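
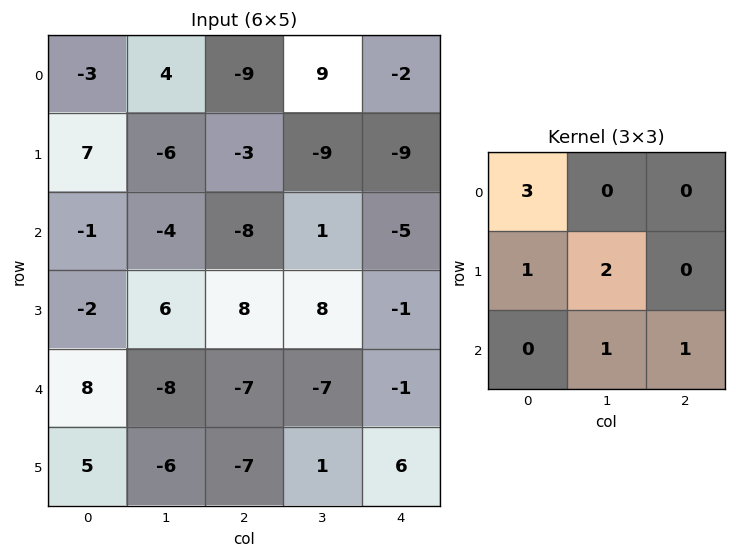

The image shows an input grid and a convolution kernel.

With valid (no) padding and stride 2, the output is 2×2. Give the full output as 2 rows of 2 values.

Output[0,0]: The receptive field on the input at this output position is [-3 4 -9 / 7 -6 -3 / -1 -4 -8]. Elementwise product with the kernel and sum: -3·3 + 7·1 + -6·2 + -4·1 + -8·1.
Output[0,1]: The receptive field on the input at this output position is [-9 9 -2 / -3 -9 -9 / -8 1 -5]. Elementwise product with the kernel and sum: -9·3 + -3·1 + -9·2 + 1·1 + -5·1.

-26 -52
-8 -8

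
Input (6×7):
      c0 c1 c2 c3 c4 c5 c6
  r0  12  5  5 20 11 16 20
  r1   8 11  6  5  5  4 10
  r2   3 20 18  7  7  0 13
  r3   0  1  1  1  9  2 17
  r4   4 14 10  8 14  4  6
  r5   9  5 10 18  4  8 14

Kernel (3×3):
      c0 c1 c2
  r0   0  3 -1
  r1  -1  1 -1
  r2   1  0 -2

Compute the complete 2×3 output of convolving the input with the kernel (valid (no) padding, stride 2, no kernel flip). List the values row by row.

-26 47 -2
26 -13 -35

Output[0,0]: The receptive field on the input at this output position is [12 5 5 / 8 11 6 / 3 20 18]. Elementwise product with the kernel and sum: 5·3 + 5·-1 + 8·-1 + 11·1 + 6·-1 + 3·1 + 18·-2.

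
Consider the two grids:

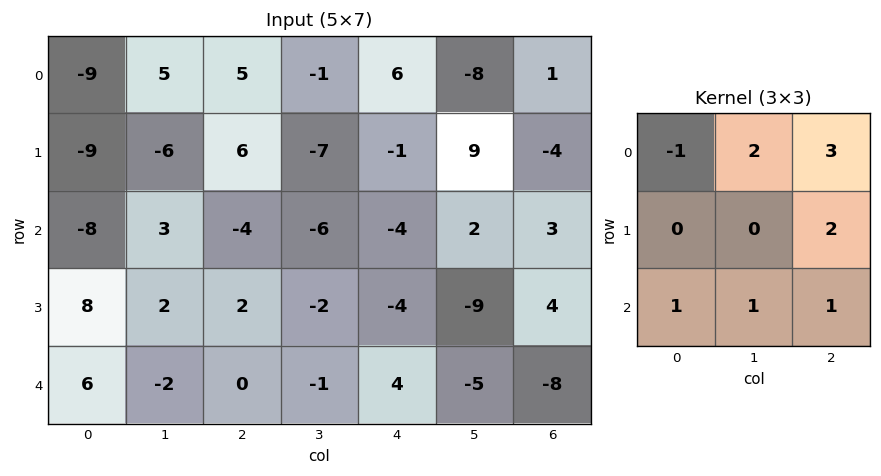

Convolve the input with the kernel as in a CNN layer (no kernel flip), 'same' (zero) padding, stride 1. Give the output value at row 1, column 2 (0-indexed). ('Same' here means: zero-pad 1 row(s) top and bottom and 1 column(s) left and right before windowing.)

The receptive field on the zero-padded input at this output position is [5 5 -1 / -6 6 -7 / 3 -4 -6]. Elementwise product with the kernel and sum: 5·-1 + 5·2 + -1·3 + -7·2 + 3·1 + -4·1 + -6·1.

-19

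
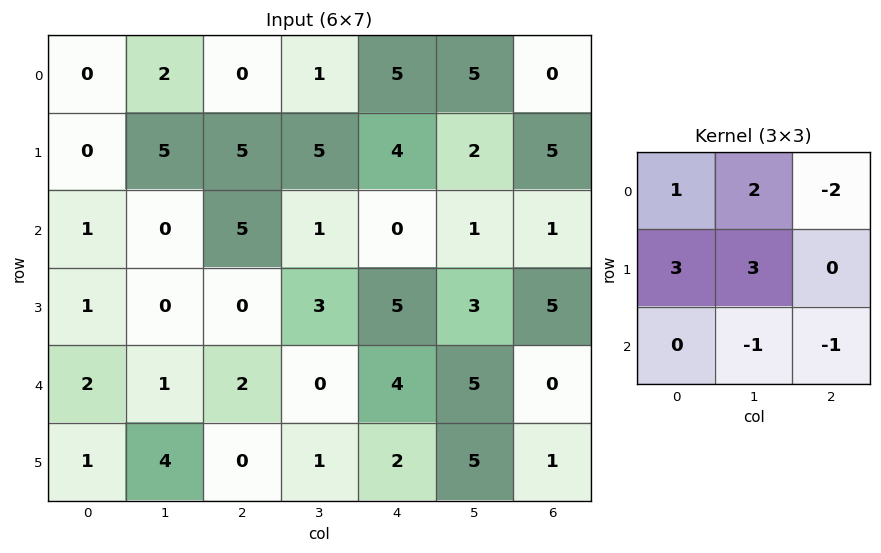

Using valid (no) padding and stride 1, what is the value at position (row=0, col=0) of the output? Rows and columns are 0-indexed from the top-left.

The receptive field on the input at this output position is [0 2 0 / 0 5 5 / 1 0 5]. Elementwise product with the kernel and sum: 0·1 + 2·2 + 0·-2 + 0·3 + 5·3 + 0·-1 + 5·-1.

14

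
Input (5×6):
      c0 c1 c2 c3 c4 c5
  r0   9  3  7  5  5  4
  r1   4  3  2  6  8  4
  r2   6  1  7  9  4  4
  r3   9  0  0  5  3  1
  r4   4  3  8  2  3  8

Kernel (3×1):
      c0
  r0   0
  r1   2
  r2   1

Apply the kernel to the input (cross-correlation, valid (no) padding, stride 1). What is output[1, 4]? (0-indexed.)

11

The receptive field on the input at this output position is [8 / 4 / 3]. Elementwise product with the kernel and sum: 4·2 + 3·1.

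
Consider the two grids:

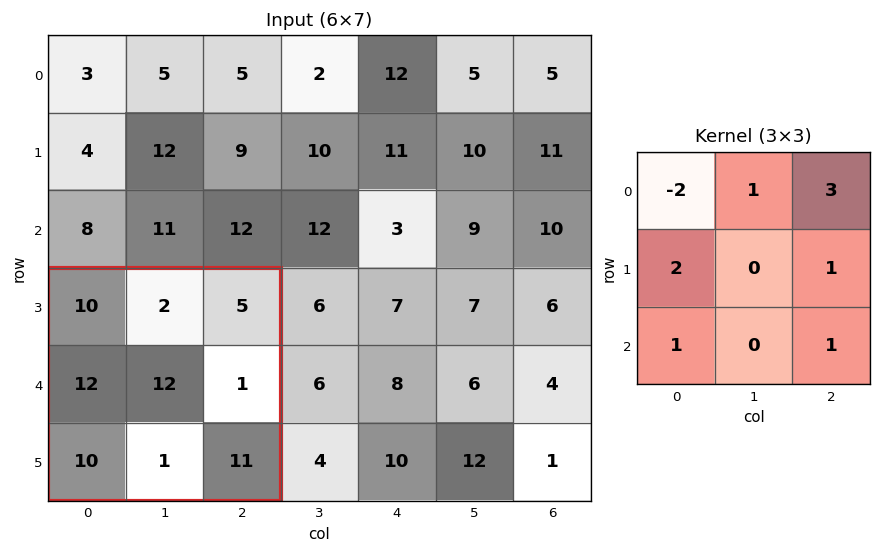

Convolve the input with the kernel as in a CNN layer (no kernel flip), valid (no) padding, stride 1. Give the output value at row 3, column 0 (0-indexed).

43

The receptive field on the input at this output position is [10 2 5 / 12 12 1 / 10 1 11]. Elementwise product with the kernel and sum: 10·-2 + 2·1 + 5·3 + 12·2 + 1·1 + 10·1 + 11·1.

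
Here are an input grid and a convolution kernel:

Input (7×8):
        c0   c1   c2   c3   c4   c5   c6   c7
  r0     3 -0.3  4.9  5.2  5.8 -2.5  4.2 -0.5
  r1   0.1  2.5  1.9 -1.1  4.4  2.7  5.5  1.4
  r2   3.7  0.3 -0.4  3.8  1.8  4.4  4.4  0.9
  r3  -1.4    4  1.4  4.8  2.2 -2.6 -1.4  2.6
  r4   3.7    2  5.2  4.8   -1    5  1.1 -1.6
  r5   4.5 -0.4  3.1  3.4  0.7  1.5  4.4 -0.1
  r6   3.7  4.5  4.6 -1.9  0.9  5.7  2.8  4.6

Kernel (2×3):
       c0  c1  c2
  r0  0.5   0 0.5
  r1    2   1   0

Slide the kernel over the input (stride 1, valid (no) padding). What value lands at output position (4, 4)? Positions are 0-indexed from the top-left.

The receptive field on the input at this output position is [-1 5 1.1 / 0.7 1.5 4.4]. Elementwise product with the kernel and sum: -1·0.5 + 1.1·0.5 + 0.7·2 + 1.5·1.

2.95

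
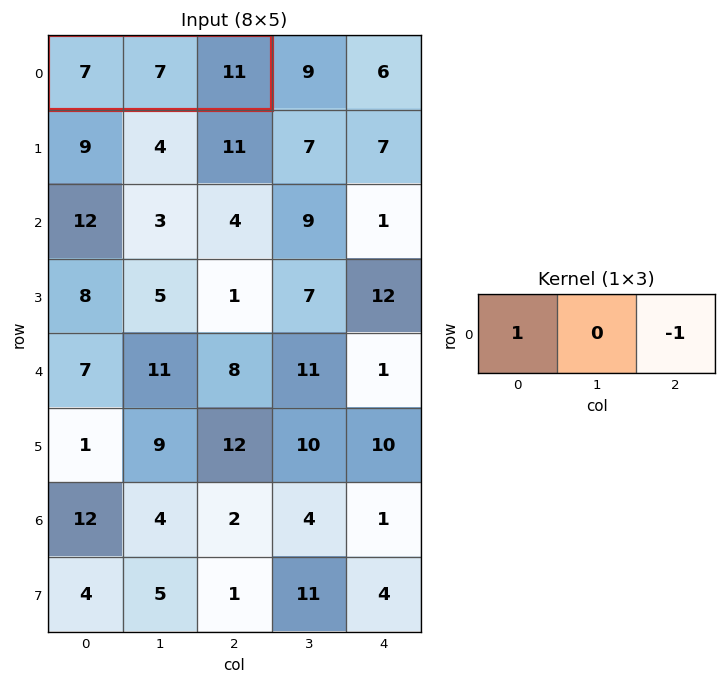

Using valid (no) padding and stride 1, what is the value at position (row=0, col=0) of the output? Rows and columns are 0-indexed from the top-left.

The receptive field on the input at this output position is [7 7 11]. Elementwise product with the kernel and sum: 7·1 + 11·-1.

-4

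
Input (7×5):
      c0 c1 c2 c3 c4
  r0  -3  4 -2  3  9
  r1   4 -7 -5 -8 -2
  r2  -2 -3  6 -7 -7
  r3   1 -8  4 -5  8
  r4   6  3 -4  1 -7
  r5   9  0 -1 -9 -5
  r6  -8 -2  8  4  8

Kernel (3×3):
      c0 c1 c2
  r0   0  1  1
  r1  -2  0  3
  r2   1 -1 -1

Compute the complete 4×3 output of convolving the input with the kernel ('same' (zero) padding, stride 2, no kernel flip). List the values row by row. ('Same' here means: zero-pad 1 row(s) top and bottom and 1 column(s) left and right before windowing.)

Output[0,0]: The receptive field on the zero-padded input at this output position is [0 0 0 / 0 -3 4 / 0 4 -7]. Elementwise product with the kernel and sum: 0·1 + 0·1 + 0·-2 + 4·3 + 0·1 + 4·-1 + -7·-1.
Output[0,1]: The receptive field on the zero-padded input at this output position is [0 0 0 / 4 -2 3 / -7 -5 -8]. Elementwise product with the kernel and sum: 0·1 + 0·1 + 4·-2 + 3·3 + -7·1 + -5·-1 + -8·-1.

15 7 -12
-5 -35 -1
-7 6 2
3 6 -13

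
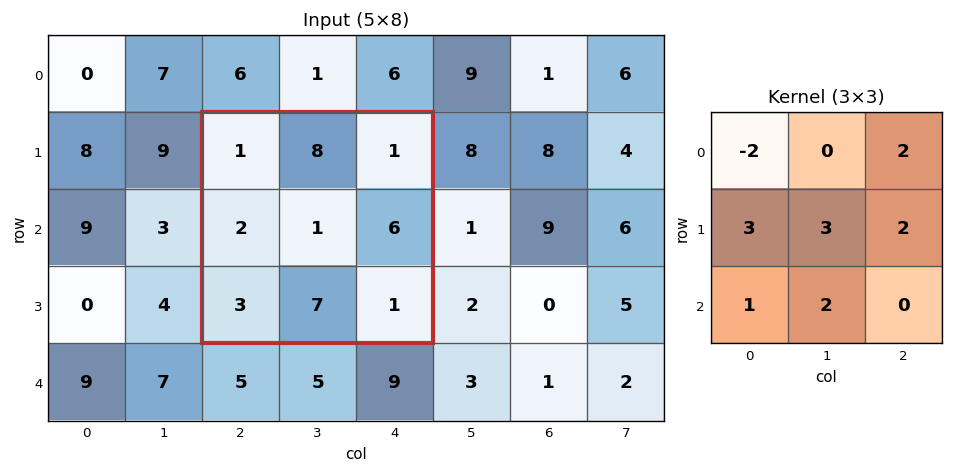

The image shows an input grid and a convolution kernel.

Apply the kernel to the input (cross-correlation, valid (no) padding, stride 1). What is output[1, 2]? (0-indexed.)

38

The receptive field on the input at this output position is [1 8 1 / 2 1 6 / 3 7 1]. Elementwise product with the kernel and sum: 1·-2 + 1·2 + 2·3 + 1·3 + 6·2 + 3·1 + 7·2.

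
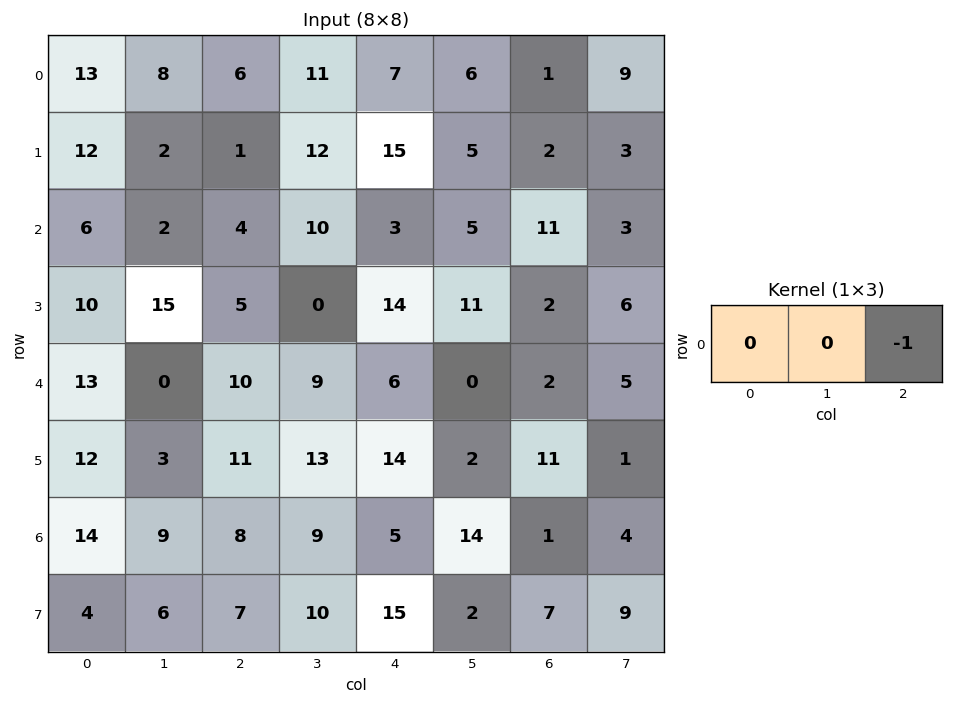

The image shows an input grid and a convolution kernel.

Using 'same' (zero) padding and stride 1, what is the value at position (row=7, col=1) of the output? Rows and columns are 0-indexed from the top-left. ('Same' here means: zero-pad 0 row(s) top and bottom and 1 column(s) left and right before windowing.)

The receptive field on the zero-padded input at this output position is [4 6 7]. Elementwise product with the kernel and sum: 7·-1.

-7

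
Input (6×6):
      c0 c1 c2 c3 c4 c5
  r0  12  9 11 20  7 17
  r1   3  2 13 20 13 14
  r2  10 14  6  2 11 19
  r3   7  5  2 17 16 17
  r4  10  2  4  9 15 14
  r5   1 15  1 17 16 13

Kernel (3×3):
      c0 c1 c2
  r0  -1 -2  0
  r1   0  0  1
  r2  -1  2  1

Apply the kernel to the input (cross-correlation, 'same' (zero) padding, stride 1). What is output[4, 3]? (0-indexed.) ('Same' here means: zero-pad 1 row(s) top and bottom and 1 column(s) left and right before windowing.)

28

The receptive field on the zero-padded input at this output position is [2 17 16 / 4 9 15 / 1 17 16]. Elementwise product with the kernel and sum: 2·-1 + 17·-2 + 15·1 + 1·-1 + 17·2 + 16·1.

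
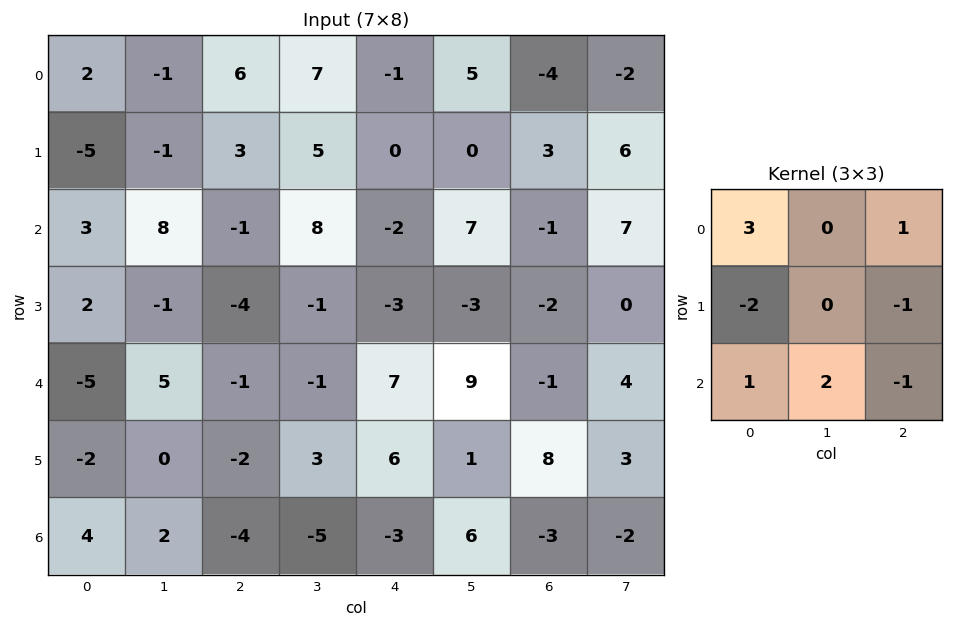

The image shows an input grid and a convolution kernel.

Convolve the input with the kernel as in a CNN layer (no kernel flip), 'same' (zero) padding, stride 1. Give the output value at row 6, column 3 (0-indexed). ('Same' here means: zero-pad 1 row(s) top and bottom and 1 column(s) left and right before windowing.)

The receptive field on the zero-padded input at this output position is [-2 3 6 / -4 -5 -3 / 0 0 0]. Elementwise product with the kernel and sum: -2·3 + 6·1 + -4·-2 + -3·-1 + 0·1 + 0·2 + 0·-1.

11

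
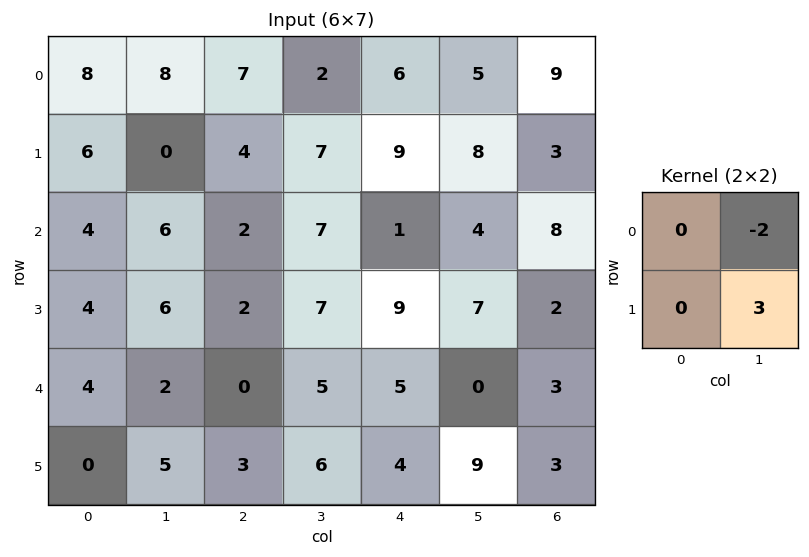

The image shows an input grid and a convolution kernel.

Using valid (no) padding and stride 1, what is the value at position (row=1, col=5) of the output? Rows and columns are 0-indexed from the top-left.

18

The receptive field on the input at this output position is [8 3 / 4 8]. Elementwise product with the kernel and sum: 3·-2 + 8·3.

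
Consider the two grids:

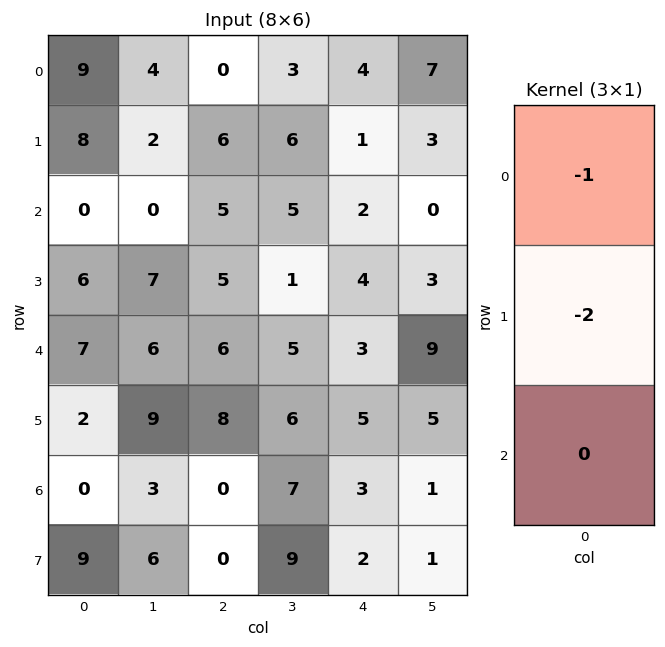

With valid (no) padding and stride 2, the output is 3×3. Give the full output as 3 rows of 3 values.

-25 -12 -6
-12 -15 -10
-11 -22 -13

Output[0,0]: The receptive field on the input at this output position is [9 / 8 / 0]. Elementwise product with the kernel and sum: 9·-1 + 8·-2.
Output[0,1]: The receptive field on the input at this output position is [0 / 6 / 5]. Elementwise product with the kernel and sum: 0·-1 + 6·-2.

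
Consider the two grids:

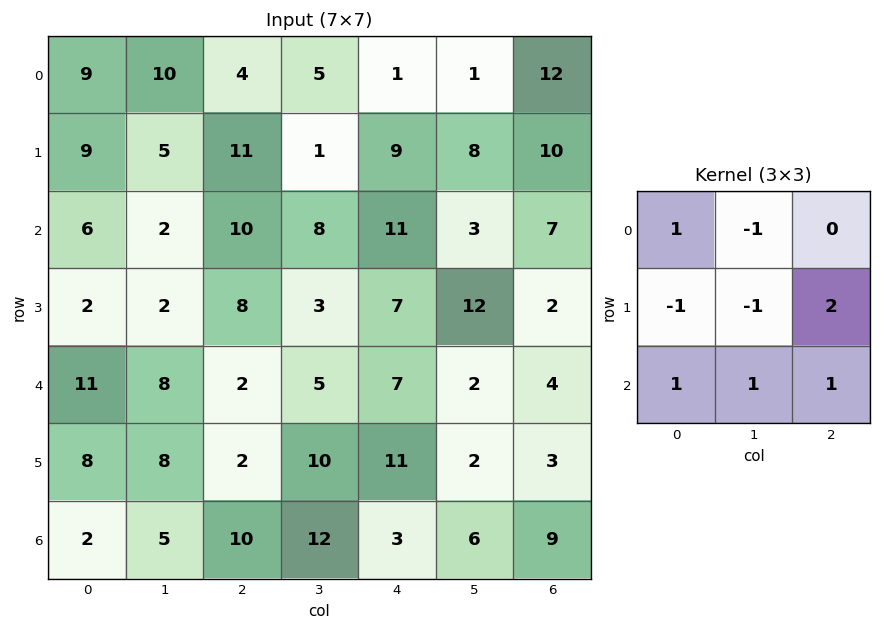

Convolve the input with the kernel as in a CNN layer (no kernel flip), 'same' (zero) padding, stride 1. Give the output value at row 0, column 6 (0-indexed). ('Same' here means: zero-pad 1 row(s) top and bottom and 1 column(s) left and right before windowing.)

5

The receptive field on the zero-padded input at this output position is [0 0 0 / 1 12 0 / 8 10 0]. Elementwise product with the kernel and sum: 0·1 + 0·-1 + 1·-1 + 12·-1 + 0·2 + 8·1 + 10·1 + 0·1.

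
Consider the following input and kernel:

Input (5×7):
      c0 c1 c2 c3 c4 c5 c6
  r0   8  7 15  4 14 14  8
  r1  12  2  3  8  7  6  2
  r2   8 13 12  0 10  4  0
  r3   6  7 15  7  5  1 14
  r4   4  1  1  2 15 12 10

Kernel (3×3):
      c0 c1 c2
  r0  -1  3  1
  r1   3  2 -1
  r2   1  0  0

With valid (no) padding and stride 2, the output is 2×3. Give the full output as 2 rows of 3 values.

Output[0,0]: The receptive field on the input at this output position is [8 7 15 / 12 2 3 / 8 13 12]. Elementwise product with the kernel and sum: 8·-1 + 7·3 + 15·1 + 12·3 + 2·2 + 3·-1 + 8·1.
Output[0,1]: The receptive field on the input at this output position is [15 4 14 / 3 8 7 / 12 0 10]. Elementwise product with the kernel and sum: 15·-1 + 4·3 + 14·1 + 3·3 + 8·2 + 7·-1 + 12·1.

73 41 77
64 53 20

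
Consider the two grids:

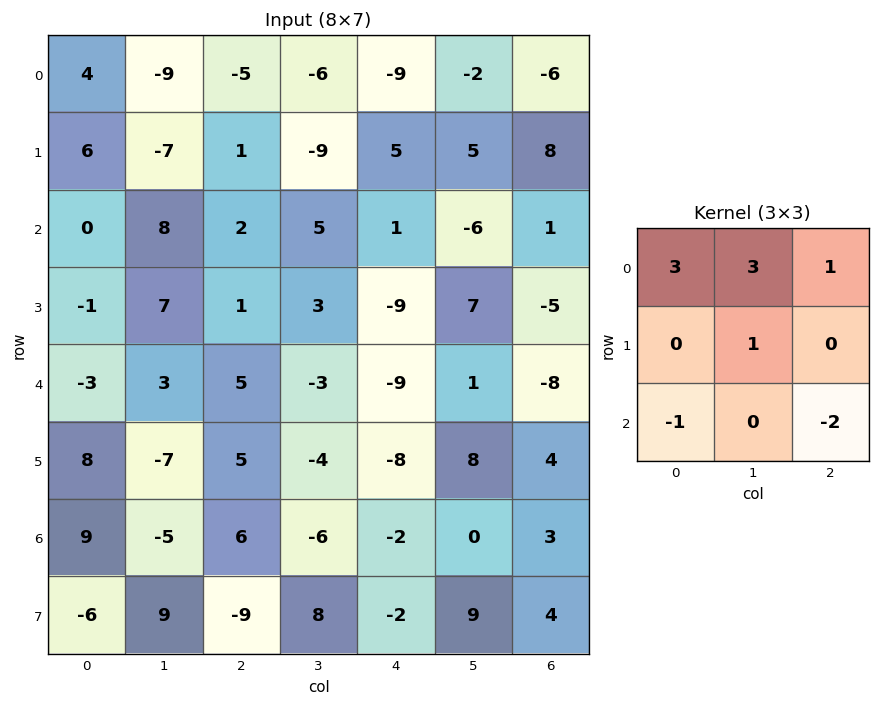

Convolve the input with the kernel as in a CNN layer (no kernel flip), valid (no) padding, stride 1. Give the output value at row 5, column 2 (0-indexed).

The receptive field on the input at this output position is [5 -4 -8 / 6 -6 -2 / -9 8 -2]. Elementwise product with the kernel and sum: 5·3 + -4·3 + -8·1 + -6·1 + -9·-1 + -2·-2.

2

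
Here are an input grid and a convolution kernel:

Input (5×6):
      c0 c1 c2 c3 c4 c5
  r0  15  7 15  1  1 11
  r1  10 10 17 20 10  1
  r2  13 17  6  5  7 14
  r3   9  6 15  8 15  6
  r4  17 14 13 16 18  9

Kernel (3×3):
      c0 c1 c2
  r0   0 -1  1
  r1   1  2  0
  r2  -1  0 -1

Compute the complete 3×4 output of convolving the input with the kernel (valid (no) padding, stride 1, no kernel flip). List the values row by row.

19 8 44 31
30 18 -24 -4
-20 5 2 20

Output[0,0]: The receptive field on the input at this output position is [15 7 15 / 10 10 17 / 13 17 6]. Elementwise product with the kernel and sum: 7·-1 + 15·1 + 10·1 + 10·2 + 13·-1 + 6·-1.
Output[0,1]: The receptive field on the input at this output position is [7 15 1 / 10 17 20 / 17 6 5]. Elementwise product with the kernel and sum: 15·-1 + 1·1 + 10·1 + 17·2 + 17·-1 + 5·-1.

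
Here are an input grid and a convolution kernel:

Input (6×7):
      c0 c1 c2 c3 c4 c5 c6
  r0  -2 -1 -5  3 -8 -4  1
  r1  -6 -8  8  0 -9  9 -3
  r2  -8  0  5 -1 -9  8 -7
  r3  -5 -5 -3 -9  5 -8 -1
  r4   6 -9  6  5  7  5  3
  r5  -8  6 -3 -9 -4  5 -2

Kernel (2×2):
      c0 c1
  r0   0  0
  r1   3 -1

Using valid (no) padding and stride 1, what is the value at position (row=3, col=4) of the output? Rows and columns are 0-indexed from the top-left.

16

The receptive field on the input at this output position is [5 -8 / 7 5]. Elementwise product with the kernel and sum: 7·3 + 5·-1.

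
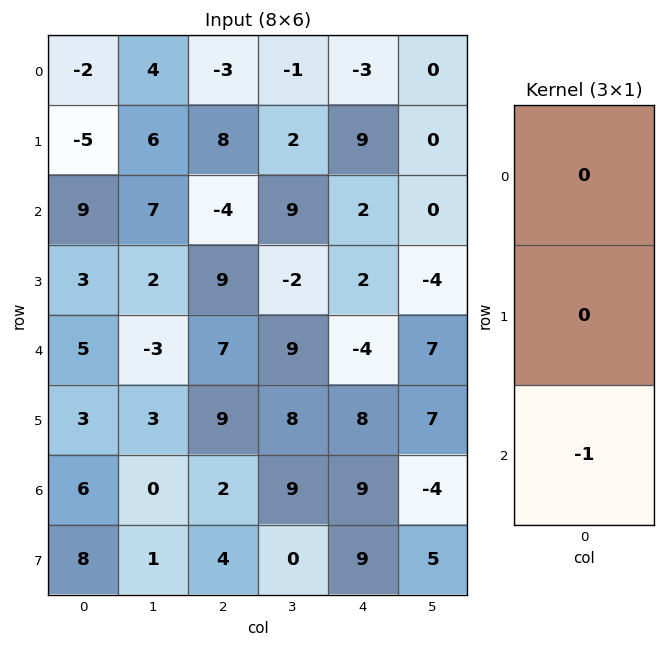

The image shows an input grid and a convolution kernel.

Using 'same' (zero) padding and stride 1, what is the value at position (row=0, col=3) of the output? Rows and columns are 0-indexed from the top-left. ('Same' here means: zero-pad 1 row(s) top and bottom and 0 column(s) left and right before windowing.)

-2

The receptive field on the zero-padded input at this output position is [0 / -1 / 2]. Elementwise product with the kernel and sum: 2·-1.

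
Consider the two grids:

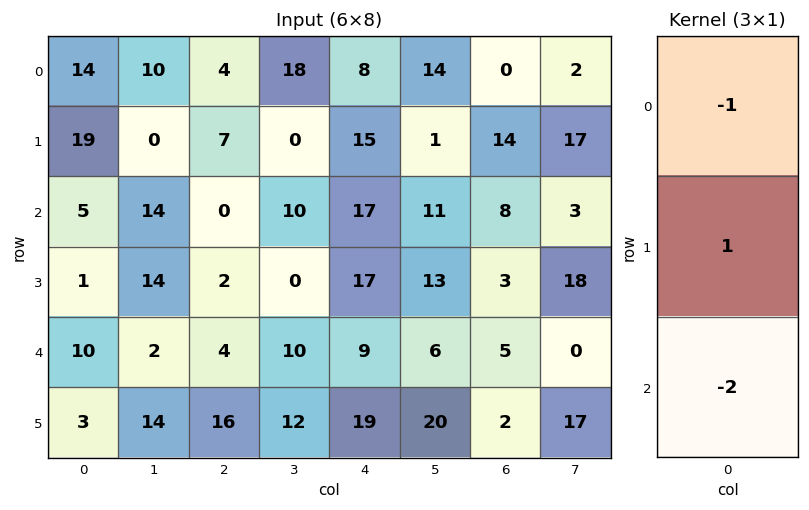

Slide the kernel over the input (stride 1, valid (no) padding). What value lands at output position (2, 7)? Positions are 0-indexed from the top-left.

The receptive field on the input at this output position is [3 / 18 / 0]. Elementwise product with the kernel and sum: 3·-1 + 18·1 + 0·-2.

15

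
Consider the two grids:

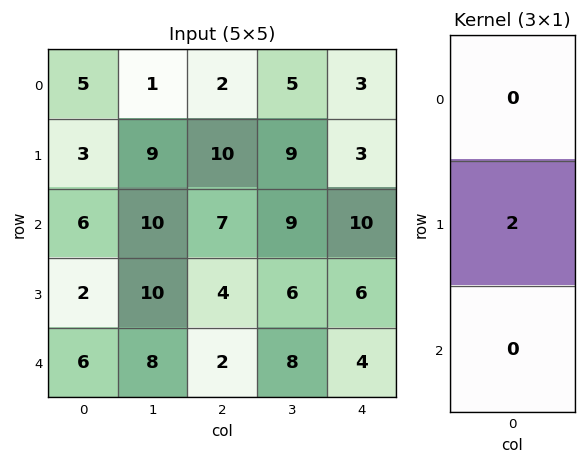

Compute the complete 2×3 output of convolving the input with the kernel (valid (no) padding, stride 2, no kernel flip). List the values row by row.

6 20 6
4 8 12

Output[0,0]: The receptive field on the input at this output position is [5 / 3 / 6]. Elementwise product with the kernel and sum: 3·2.
Output[0,1]: The receptive field on the input at this output position is [2 / 10 / 7]. Elementwise product with the kernel and sum: 10·2.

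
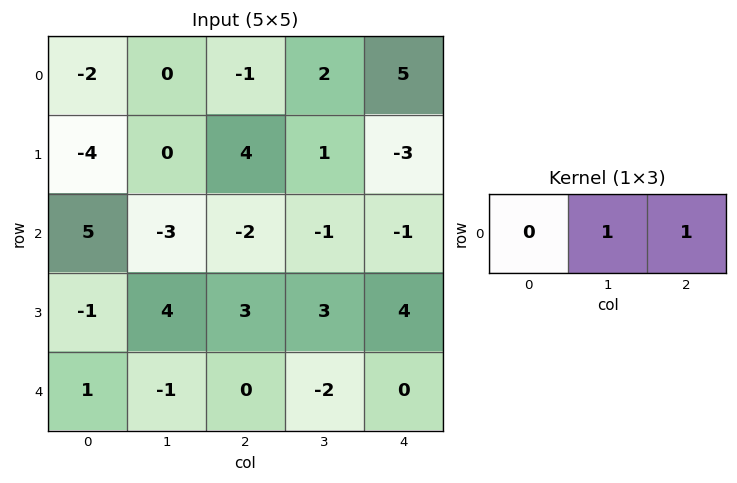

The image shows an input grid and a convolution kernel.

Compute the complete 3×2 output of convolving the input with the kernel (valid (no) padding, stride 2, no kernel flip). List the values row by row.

Output[0,0]: The receptive field on the input at this output position is [-2 0 -1]. Elementwise product with the kernel and sum: 0·1 + -1·1.

-1 7
-5 -2
-1 -2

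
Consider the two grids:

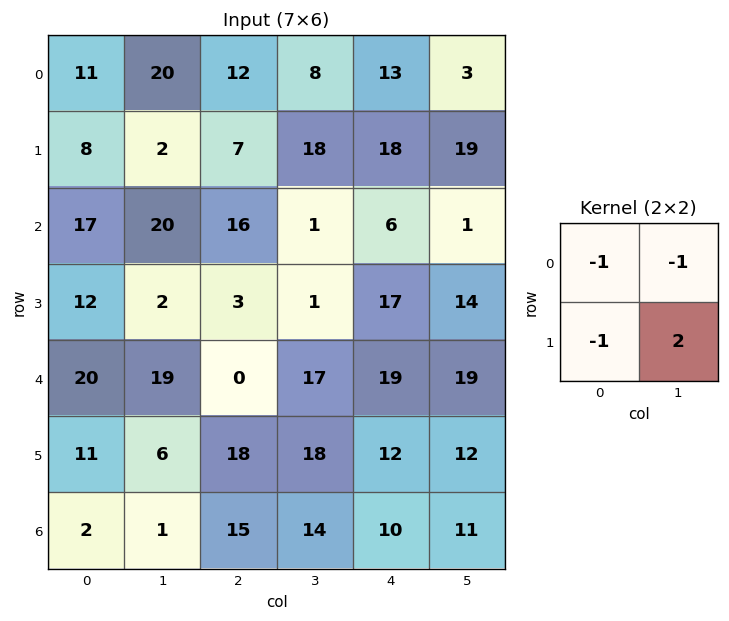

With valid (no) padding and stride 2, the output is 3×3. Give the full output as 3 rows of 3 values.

Output[0,0]: The receptive field on the input at this output position is [11 20 / 8 2]. Elementwise product with the kernel and sum: 11·-1 + 20·-1 + 8·-1 + 2·2.
Output[0,1]: The receptive field on the input at this output position is [12 8 / 7 18]. Elementwise product with the kernel and sum: 12·-1 + 8·-1 + 7·-1 + 18·2.

-35 9 4
-45 -18 4
-38 1 -26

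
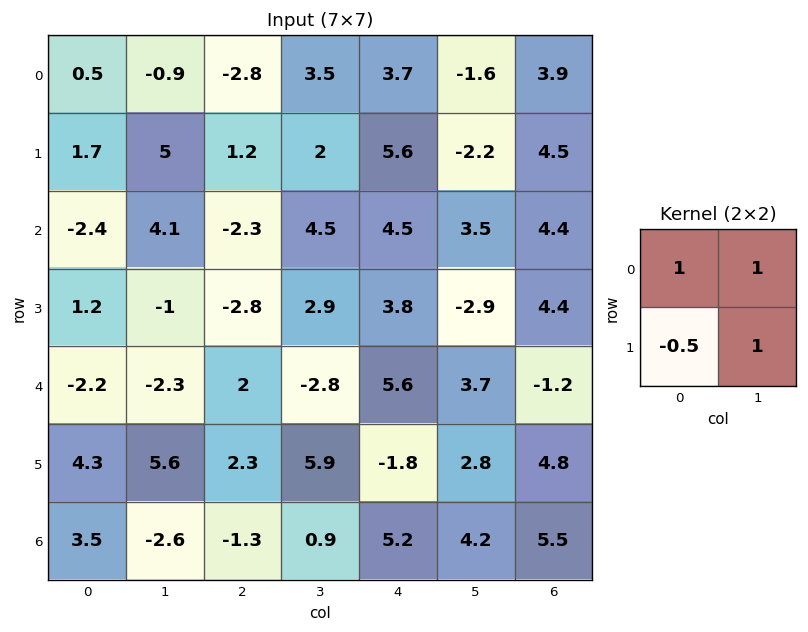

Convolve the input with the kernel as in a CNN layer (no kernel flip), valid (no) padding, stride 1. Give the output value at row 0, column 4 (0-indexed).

-2.9

The receptive field on the input at this output position is [3.7 -1.6 / 5.6 -2.2]. Elementwise product with the kernel and sum: 3.7·1 + -1.6·1 + 5.6·-0.5 + -2.2·1.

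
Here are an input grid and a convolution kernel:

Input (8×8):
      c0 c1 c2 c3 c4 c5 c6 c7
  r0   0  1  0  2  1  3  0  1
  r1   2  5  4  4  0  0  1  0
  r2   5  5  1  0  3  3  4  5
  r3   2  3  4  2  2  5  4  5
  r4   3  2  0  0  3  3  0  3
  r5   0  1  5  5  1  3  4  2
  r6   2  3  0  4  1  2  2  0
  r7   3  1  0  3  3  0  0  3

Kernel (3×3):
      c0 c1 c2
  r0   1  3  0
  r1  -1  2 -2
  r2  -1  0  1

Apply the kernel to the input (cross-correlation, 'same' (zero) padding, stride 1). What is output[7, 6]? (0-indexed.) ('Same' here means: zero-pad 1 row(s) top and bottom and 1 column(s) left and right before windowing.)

The receptive field on the zero-padded input at this output position is [2 2 0 / 0 0 3 / 0 0 0]. Elementwise product with the kernel and sum: 2·1 + 2·3 + 0·-1 + 0·2 + 3·-2 + 0·-1 + 0·1.

2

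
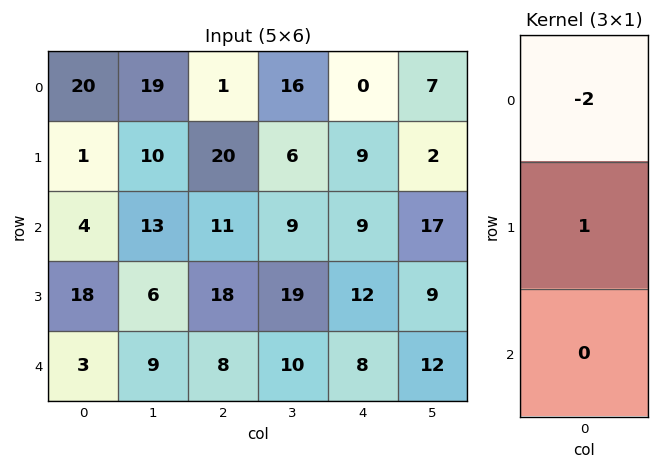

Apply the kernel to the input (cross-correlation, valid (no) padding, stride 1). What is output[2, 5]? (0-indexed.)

The receptive field on the input at this output position is [17 / 9 / 12]. Elementwise product with the kernel and sum: 17·-2 + 9·1.

-25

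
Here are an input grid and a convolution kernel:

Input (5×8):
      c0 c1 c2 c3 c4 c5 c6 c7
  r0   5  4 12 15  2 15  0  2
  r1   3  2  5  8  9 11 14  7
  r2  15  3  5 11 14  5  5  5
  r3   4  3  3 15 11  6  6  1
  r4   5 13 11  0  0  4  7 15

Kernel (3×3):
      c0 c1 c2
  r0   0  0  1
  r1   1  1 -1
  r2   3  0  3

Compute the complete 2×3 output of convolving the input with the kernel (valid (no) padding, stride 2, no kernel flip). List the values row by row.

72 63 63
57 54 37

Output[0,0]: The receptive field on the input at this output position is [5 4 12 / 3 2 5 / 15 3 5]. Elementwise product with the kernel and sum: 12·1 + 3·1 + 2·1 + 5·-1 + 15·3 + 5·3.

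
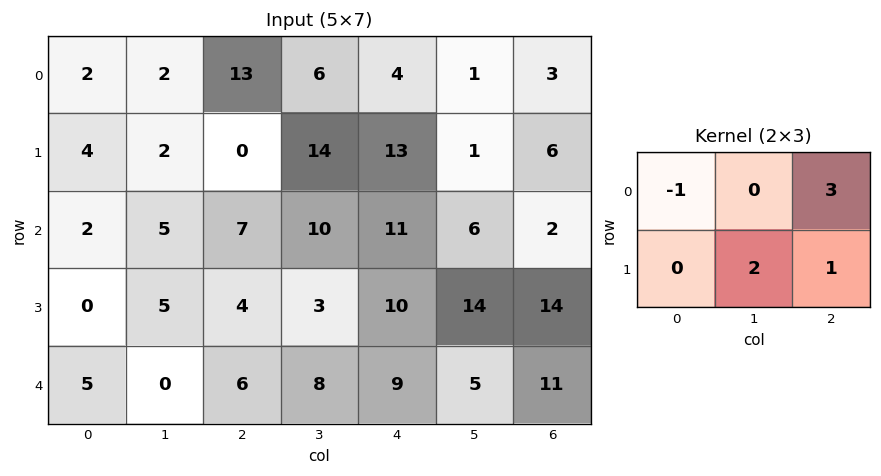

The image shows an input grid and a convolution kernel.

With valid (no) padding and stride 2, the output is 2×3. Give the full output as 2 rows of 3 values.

Output[0,0]: The receptive field on the input at this output position is [2 2 13 / 4 2 0]. Elementwise product with the kernel and sum: 2·-1 + 13·3 + 2·2 + 0·1.
Output[0,1]: The receptive field on the input at this output position is [13 6 4 / 0 14 13]. Elementwise product with the kernel and sum: 13·-1 + 4·3 + 14·2 + 13·1.

41 40 13
33 42 37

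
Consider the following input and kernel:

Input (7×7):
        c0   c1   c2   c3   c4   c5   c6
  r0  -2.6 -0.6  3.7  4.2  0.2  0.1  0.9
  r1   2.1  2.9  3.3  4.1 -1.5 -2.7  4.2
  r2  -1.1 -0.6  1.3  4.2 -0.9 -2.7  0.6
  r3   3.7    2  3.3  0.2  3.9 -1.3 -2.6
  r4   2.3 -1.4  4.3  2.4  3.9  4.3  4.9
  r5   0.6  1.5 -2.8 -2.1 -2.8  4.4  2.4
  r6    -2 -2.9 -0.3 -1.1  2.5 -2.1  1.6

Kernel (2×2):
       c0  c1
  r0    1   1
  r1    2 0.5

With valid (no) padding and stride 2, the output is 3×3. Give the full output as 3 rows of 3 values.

Output[0,0]: The receptive field on the input at this output position is [-2.6 -0.6 / 2.1 2.9]. Elementwise product with the kernel and sum: -2.6·1 + -0.6·1 + 2.1·2 + 2.9·0.5.

2.45 16.55 -4.05
6.7 12.2 3.55
2.85 0.05 4.8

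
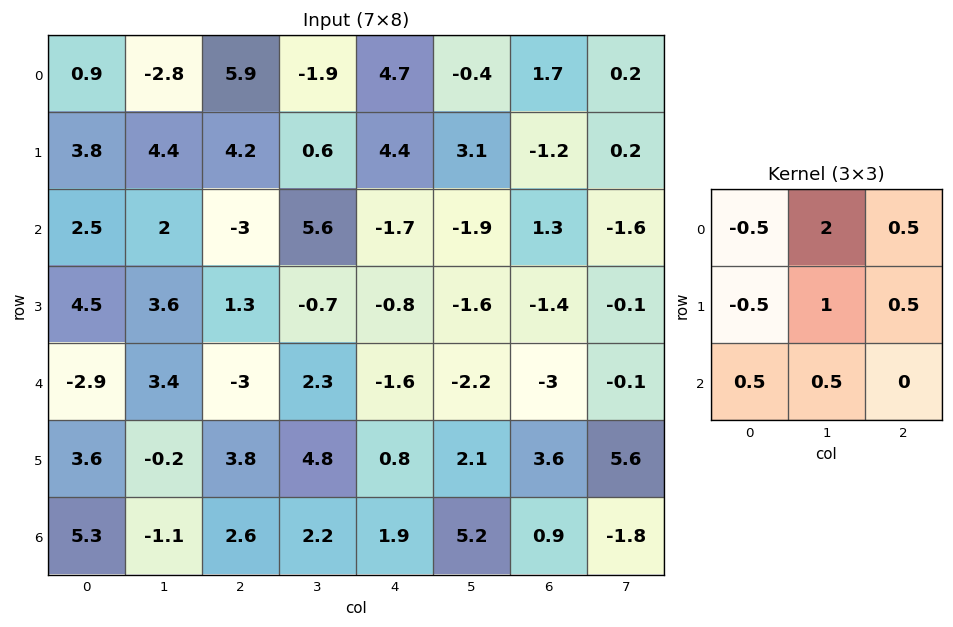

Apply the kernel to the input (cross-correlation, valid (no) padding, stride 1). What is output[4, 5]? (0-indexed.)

The receptive field on the input at this output position is [-2.2 -3 -0.1 / 2.1 3.6 5.6 / 5.2 0.9 -1.8]. Elementwise product with the kernel and sum: -2.2·-0.5 + -3·2 + -0.1·0.5 + 2.1·-0.5 + 3.6·1 + 5.6·0.5 + 5.2·0.5 + 0.9·0.5.

3.45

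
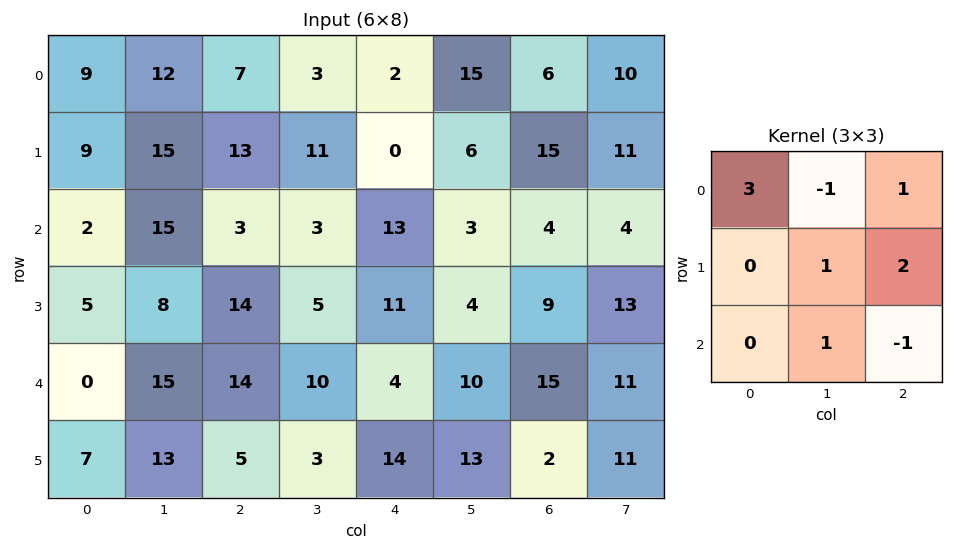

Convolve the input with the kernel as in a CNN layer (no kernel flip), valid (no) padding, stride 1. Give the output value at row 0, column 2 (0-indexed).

The receptive field on the input at this output position is [7 3 2 / 13 11 0 / 3 3 13]. Elementwise product with the kernel and sum: 7·3 + 3·-1 + 2·1 + 11·1 + 0·2 + 3·1 + 13·-1.

21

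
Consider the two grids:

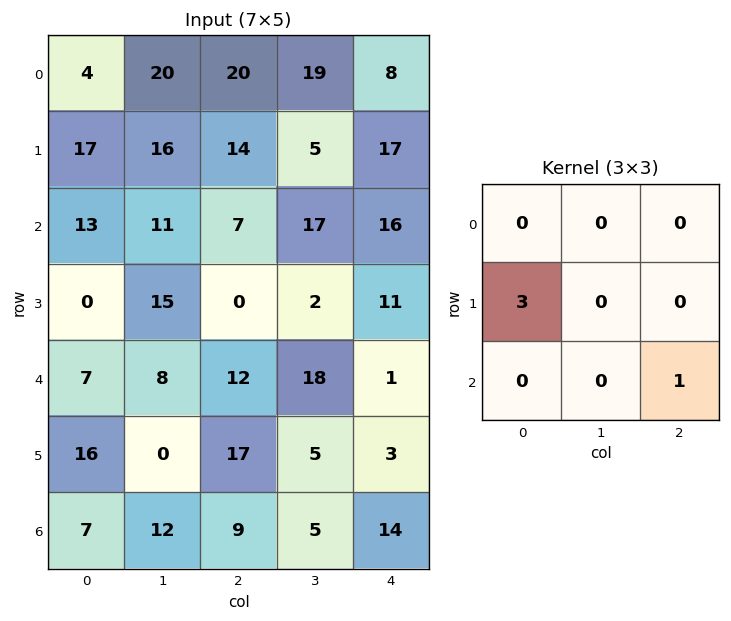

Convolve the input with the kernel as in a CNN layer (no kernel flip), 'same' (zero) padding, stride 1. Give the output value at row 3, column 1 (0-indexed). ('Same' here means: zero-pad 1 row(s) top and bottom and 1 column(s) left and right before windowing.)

The receptive field on the zero-padded input at this output position is [13 11 7 / 0 15 0 / 7 8 12]. Elementwise product with the kernel and sum: 0·3 + 12·1.

12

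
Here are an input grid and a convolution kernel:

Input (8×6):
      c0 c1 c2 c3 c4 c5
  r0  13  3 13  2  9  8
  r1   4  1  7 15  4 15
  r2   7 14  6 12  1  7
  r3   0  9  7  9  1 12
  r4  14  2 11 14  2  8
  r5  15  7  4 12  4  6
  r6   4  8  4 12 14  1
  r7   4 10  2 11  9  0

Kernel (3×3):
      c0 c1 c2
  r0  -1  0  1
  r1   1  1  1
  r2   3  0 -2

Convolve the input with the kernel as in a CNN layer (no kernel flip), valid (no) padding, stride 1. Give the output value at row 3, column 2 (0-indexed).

The receptive field on the input at this output position is [7 9 1 / 11 14 2 / 4 12 4]. Elementwise product with the kernel and sum: 7·-1 + 1·1 + 11·1 + 14·1 + 2·1 + 4·3 + 4·-2.

25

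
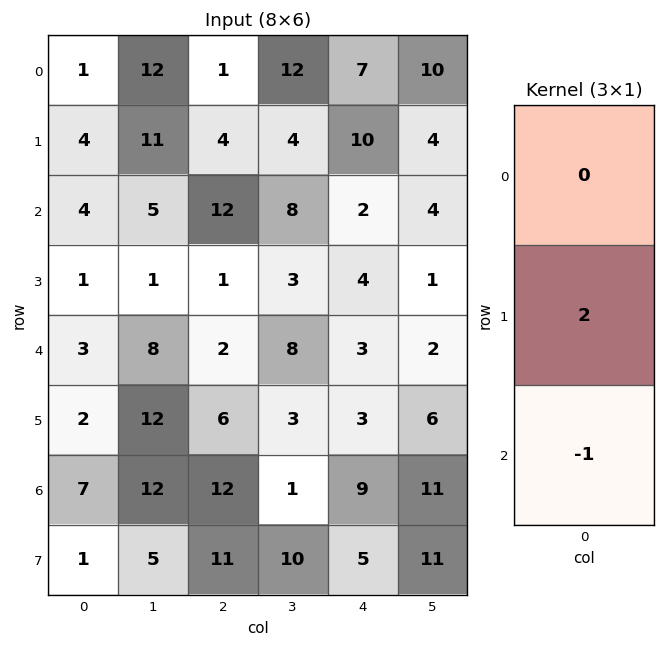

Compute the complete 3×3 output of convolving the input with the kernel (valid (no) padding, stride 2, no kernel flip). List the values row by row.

4 -4 18
-1 0 5
-3 0 -3

Output[0,0]: The receptive field on the input at this output position is [1 / 4 / 4]. Elementwise product with the kernel and sum: 4·2 + 4·-1.
Output[0,1]: The receptive field on the input at this output position is [1 / 4 / 12]. Elementwise product with the kernel and sum: 4·2 + 12·-1.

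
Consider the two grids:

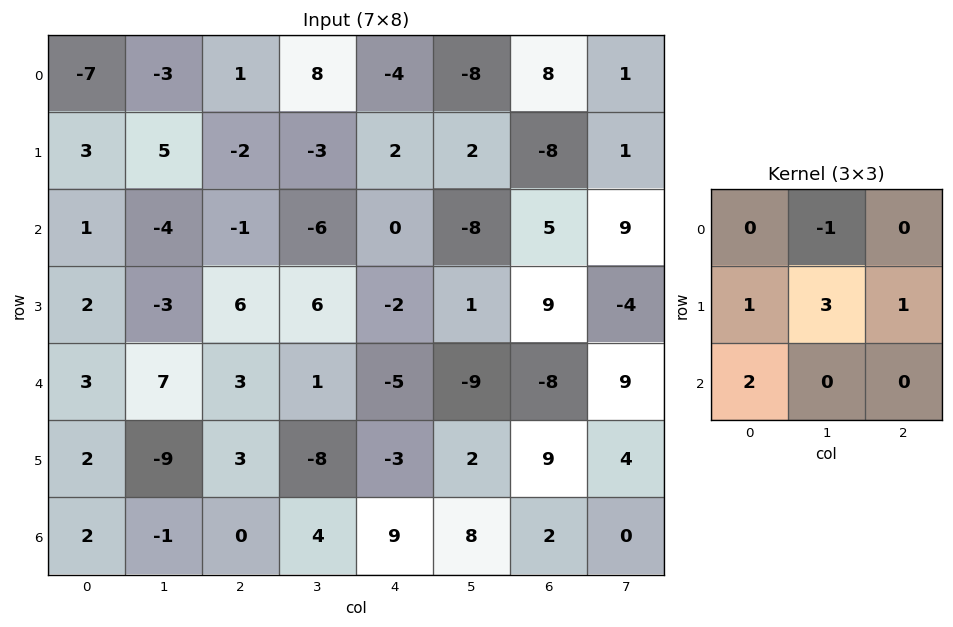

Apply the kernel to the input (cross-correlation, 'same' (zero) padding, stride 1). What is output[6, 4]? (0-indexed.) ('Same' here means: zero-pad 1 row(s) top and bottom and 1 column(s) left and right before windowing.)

The receptive field on the zero-padded input at this output position is [-8 -3 2 / 4 9 8 / 0 0 0]. Elementwise product with the kernel and sum: -3·-1 + 4·1 + 9·3 + 8·1 + 0·2.

42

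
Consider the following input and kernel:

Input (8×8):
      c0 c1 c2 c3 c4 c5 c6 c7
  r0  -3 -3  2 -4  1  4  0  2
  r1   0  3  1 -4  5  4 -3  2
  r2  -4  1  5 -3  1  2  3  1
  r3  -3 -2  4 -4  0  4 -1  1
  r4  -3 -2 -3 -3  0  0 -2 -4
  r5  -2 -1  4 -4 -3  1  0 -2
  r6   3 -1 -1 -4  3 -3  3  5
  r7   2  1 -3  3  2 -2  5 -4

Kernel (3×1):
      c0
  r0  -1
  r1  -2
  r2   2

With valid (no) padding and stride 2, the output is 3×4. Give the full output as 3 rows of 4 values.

Output[0,0]: The receptive field on the input at this output position is [-3 / 0 / -4]. Elementwise product with the kernel and sum: -3·-1 + 0·-2 + -4·2.

-5 6 -9 12
4 -19 -1 -5
13 -7 12 8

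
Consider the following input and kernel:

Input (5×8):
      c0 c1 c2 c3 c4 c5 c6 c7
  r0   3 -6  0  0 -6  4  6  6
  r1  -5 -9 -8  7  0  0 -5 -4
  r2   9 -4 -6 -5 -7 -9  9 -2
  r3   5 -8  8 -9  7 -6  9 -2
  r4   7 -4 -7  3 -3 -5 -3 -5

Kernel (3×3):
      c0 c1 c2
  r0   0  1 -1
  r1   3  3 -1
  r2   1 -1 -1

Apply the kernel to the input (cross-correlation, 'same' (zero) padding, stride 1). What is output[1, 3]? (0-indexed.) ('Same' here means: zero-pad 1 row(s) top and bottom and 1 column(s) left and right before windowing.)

The receptive field on the zero-padded input at this output position is [0 0 -6 / -8 7 0 / -6 -5 -7]. Elementwise product with the kernel and sum: 0·1 + -6·-1 + -8·3 + 7·3 + 0·-1 + -6·1 + -5·-1 + -7·-1.

9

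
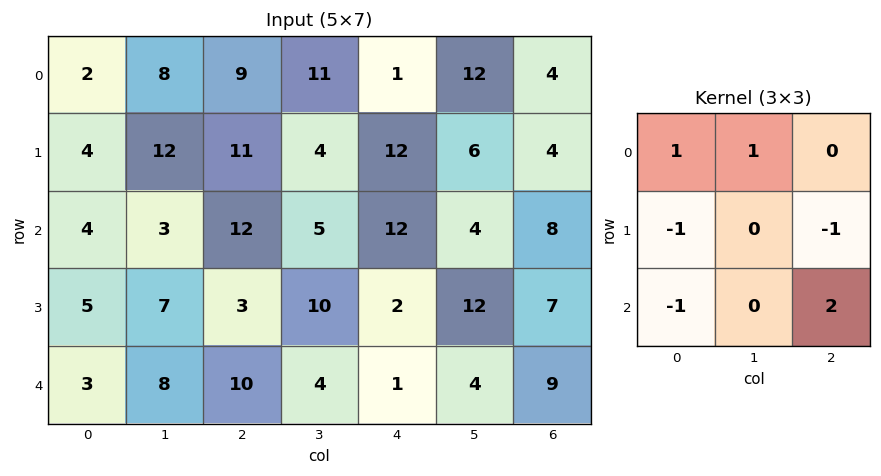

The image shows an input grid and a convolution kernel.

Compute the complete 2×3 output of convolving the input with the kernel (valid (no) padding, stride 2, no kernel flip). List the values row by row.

Output[0,0]: The receptive field on the input at this output position is [2 8 9 / 4 12 11 / 4 3 12]. Elementwise product with the kernel and sum: 2·1 + 8·1 + 4·-1 + 11·-1 + 4·-1 + 12·2.

15 9 1
16 4 24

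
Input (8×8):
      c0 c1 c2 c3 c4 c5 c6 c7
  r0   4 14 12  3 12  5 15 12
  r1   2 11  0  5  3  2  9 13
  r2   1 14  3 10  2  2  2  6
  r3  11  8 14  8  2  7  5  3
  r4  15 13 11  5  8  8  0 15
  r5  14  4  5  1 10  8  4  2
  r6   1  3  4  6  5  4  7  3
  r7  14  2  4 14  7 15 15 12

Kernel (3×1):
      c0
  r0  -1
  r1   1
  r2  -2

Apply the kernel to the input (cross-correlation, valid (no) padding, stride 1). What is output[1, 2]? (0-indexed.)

The receptive field on the input at this output position is [0 / 3 / 14]. Elementwise product with the kernel and sum: 0·-1 + 3·1 + 14·-2.

-25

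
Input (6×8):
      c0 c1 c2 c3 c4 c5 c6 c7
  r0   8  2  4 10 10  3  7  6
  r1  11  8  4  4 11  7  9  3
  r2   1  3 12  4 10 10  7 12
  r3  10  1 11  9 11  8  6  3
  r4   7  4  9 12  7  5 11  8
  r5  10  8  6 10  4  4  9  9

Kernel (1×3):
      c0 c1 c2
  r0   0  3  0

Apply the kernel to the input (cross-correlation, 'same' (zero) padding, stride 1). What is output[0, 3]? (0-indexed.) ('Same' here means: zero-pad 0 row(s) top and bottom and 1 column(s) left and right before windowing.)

The receptive field on the zero-padded input at this output position is [4 10 10]. Elementwise product with the kernel and sum: 10·3.

30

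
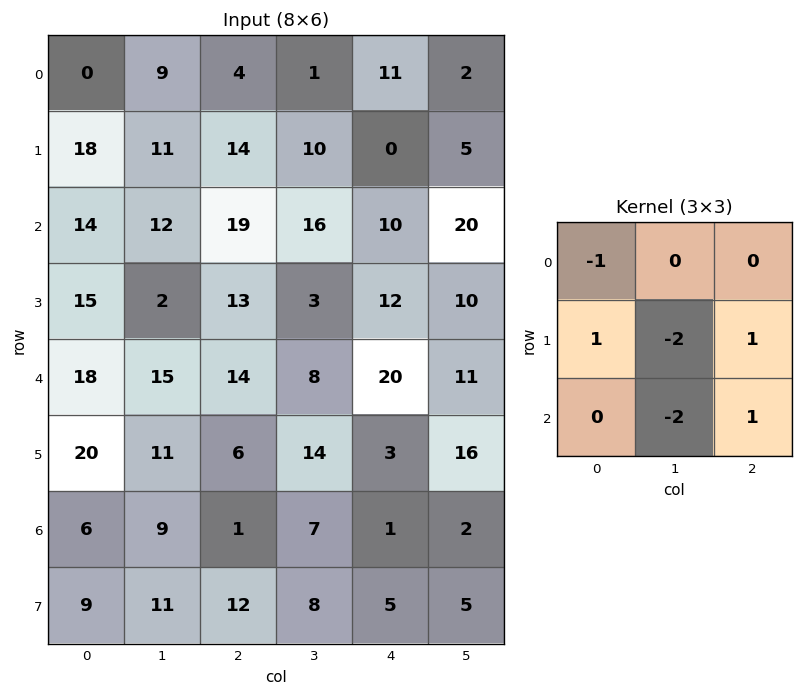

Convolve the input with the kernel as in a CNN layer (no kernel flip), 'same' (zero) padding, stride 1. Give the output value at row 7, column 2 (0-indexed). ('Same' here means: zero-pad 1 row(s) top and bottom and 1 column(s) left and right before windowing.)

-14

The receptive field on the zero-padded input at this output position is [9 1 7 / 11 12 8 / 0 0 0]. Elementwise product with the kernel and sum: 9·-1 + 11·1 + 12·-2 + 8·1 + 0·-2 + 0·1.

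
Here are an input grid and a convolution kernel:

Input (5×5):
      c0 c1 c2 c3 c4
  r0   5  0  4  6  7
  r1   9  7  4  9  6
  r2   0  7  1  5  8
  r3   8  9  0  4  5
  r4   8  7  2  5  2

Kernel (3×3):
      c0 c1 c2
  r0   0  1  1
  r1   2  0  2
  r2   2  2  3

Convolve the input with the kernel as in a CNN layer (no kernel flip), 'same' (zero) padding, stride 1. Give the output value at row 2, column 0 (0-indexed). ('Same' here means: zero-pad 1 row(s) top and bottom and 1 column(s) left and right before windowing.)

The receptive field on the zero-padded input at this output position is [0 9 7 / 0 0 7 / 0 8 9]. Elementwise product with the kernel and sum: 9·1 + 7·1 + 0·2 + 7·2 + 0·2 + 8·2 + 9·3.

73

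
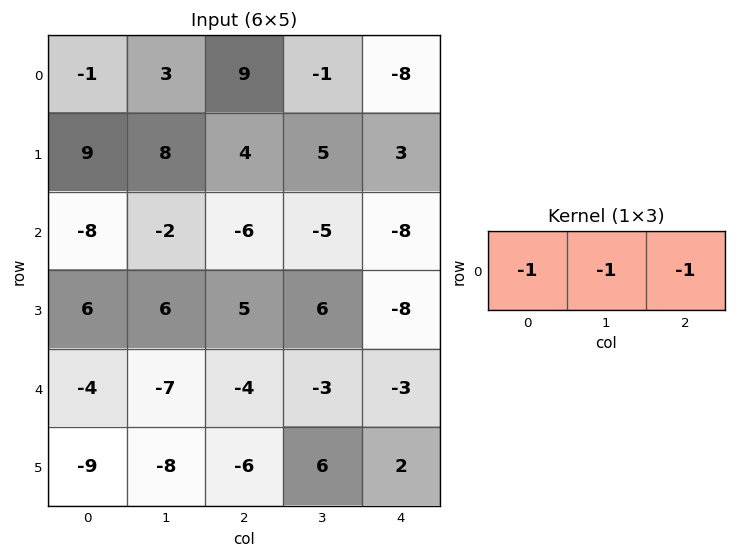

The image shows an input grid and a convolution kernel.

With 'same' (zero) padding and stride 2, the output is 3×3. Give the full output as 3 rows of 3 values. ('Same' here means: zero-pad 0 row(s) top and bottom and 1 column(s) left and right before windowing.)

-2 -11 9
10 13 13
11 14 6

Output[0,0]: The receptive field on the zero-padded input at this output position is [0 -1 3]. Elementwise product with the kernel and sum: 0·-1 + -1·-1 + 3·-1.
Output[0,1]: The receptive field on the zero-padded input at this output position is [3 9 -1]. Elementwise product with the kernel and sum: 3·-1 + 9·-1 + -1·-1.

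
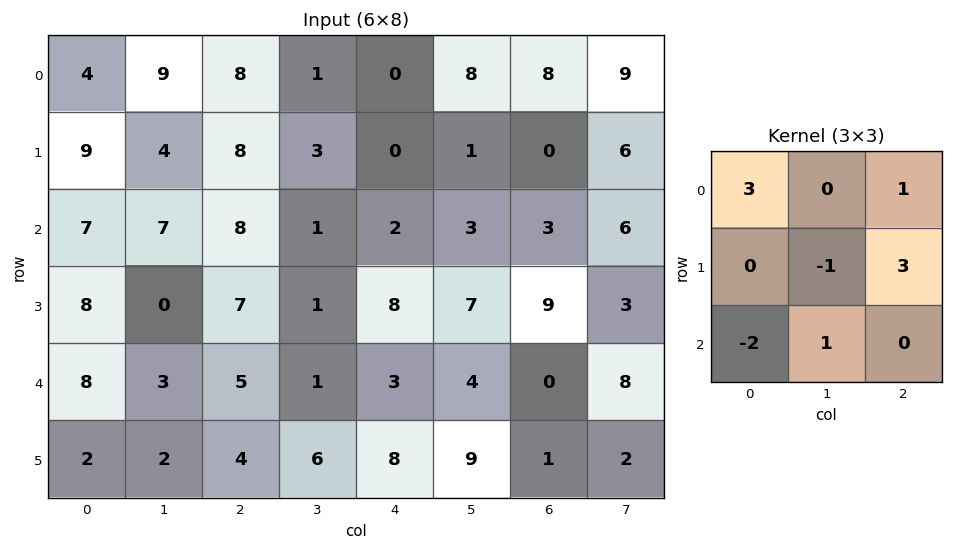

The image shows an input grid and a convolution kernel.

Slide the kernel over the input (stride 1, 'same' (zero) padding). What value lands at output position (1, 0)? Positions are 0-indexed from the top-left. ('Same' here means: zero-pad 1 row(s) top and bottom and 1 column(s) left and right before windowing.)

The receptive field on the zero-padded input at this output position is [0 4 9 / 0 9 4 / 0 7 7]. Elementwise product with the kernel and sum: 0·3 + 9·1 + 9·-1 + 4·3 + 0·-2 + 7·1.

19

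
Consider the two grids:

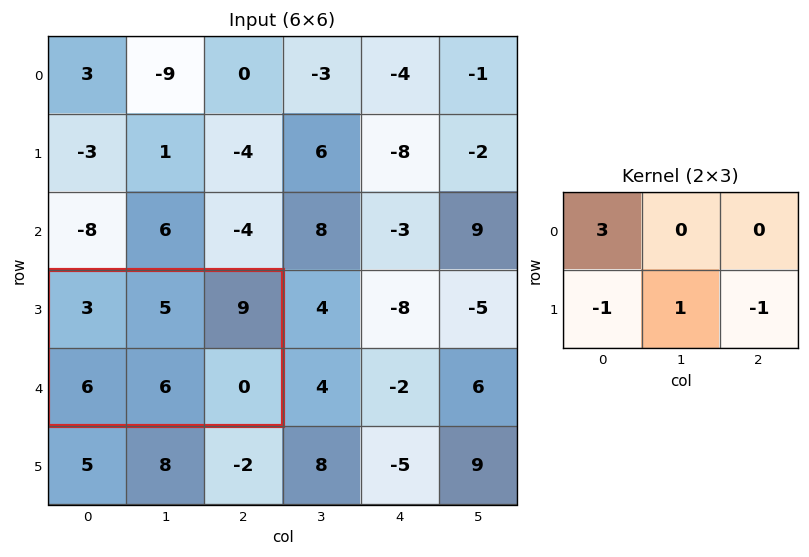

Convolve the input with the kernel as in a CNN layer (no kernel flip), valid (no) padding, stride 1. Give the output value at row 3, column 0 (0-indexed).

The receptive field on the input at this output position is [3 5 9 / 6 6 0]. Elementwise product with the kernel and sum: 3·3 + 6·-1 + 6·1 + 0·-1.

9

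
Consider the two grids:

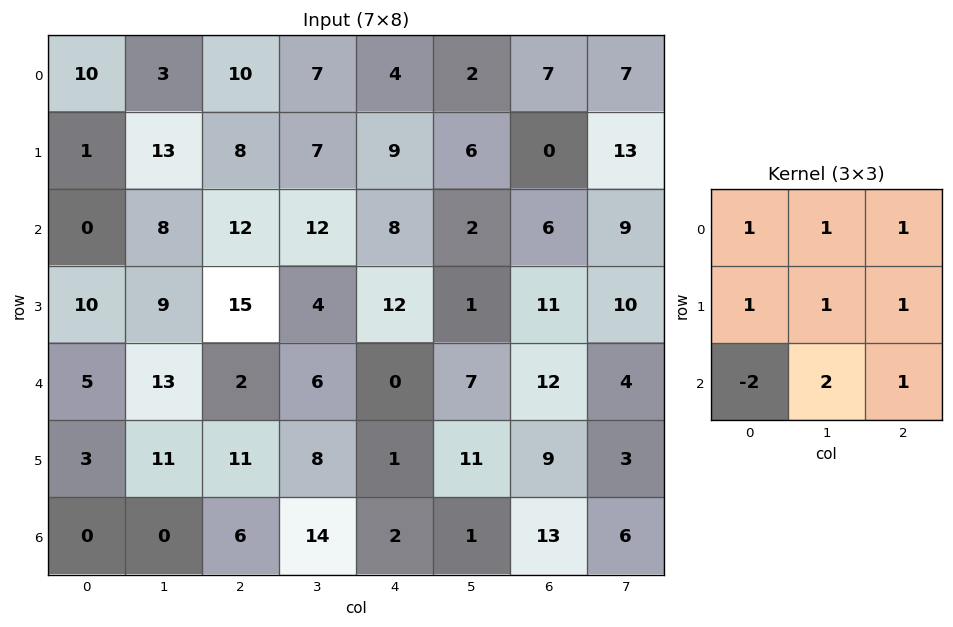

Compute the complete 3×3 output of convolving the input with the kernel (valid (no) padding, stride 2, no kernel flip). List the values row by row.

Output[0,0]: The receptive field on the input at this output position is [10 3 10 / 1 13 8 / 0 8 12]. Elementwise product with the kernel and sum: 10·1 + 3·1 + 10·1 + 1·1 + 13·1 + 8·1 + 0·-2 + 8·2 + 12·1.
Output[0,1]: The receptive field on the input at this output position is [10 7 4 / 8 7 9 / 12 12 8]. Elementwise product with the kernel and sum: 10·1 + 7·1 + 4·1 + 8·1 + 7·1 + 9·1 + 12·-2 + 12·2 + 8·1.

73 53 22
72 71 66
51 46 51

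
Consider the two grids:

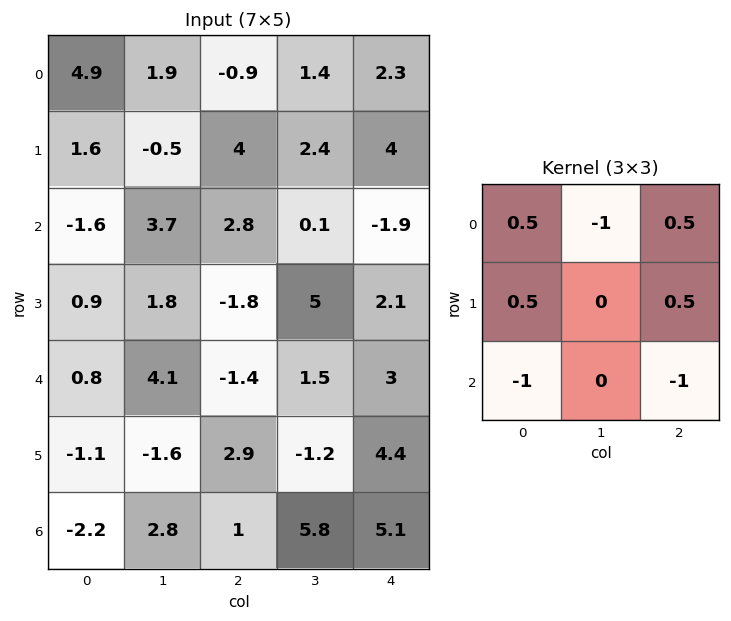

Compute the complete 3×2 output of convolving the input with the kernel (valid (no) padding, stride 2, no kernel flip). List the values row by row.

1.7 2.4
-2.95 -1.1
-2.3 -3.15

Output[0,0]: The receptive field on the input at this output position is [4.9 1.9 -0.9 / 1.6 -0.5 4 / -1.6 3.7 2.8]. Elementwise product with the kernel and sum: 4.9·0.5 + 1.9·-1 + -0.9·0.5 + 1.6·0.5 + 4·0.5 + -1.6·-1 + 2.8·-1.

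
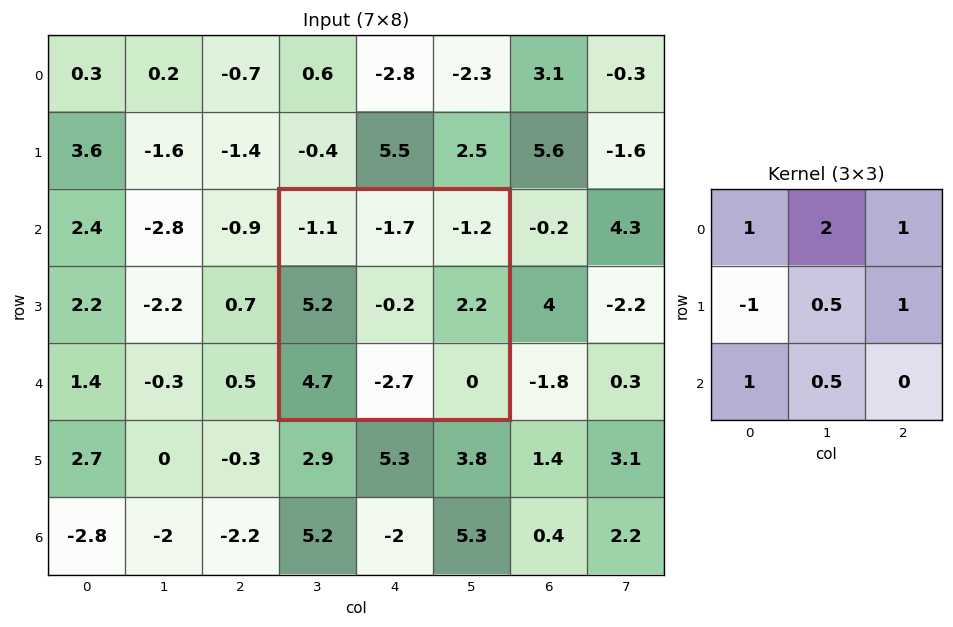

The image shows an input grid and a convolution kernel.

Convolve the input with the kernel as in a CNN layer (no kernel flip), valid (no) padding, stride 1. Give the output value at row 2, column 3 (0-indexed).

The receptive field on the input at this output position is [-1.1 -1.7 -1.2 / 5.2 -0.2 2.2 / 4.7 -2.7 0]. Elementwise product with the kernel and sum: -1.1·1 + -1.7·2 + -1.2·1 + 5.2·-1 + -0.2·0.5 + 2.2·1 + 4.7·1 + -2.7·0.5.

-5.45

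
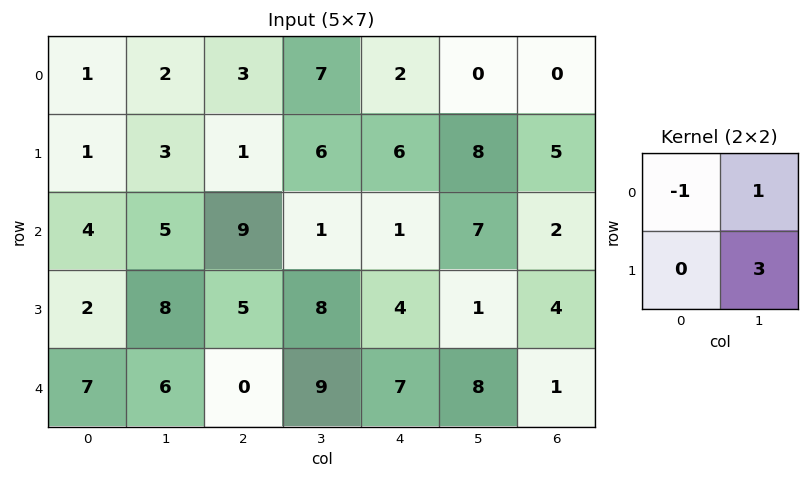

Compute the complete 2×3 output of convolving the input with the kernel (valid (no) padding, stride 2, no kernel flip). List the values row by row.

10 22 22
25 16 9

Output[0,0]: The receptive field on the input at this output position is [1 2 / 1 3]. Elementwise product with the kernel and sum: 1·-1 + 2·1 + 3·3.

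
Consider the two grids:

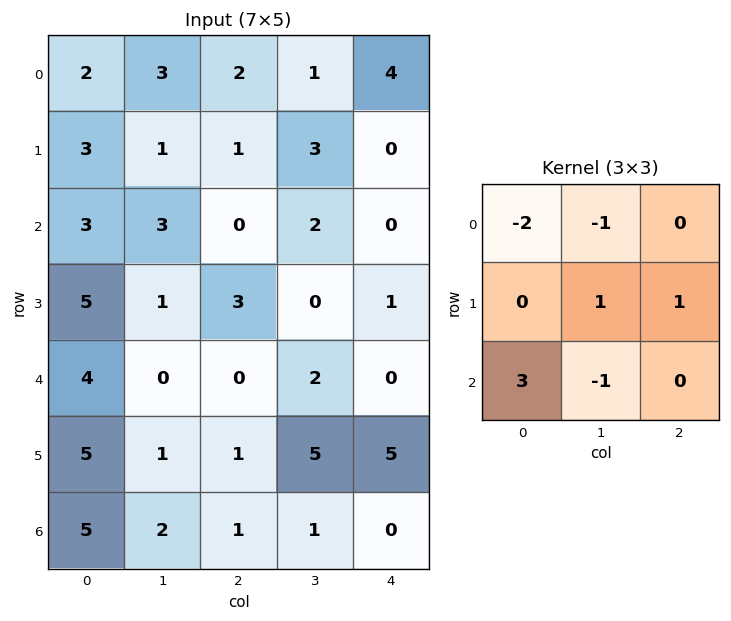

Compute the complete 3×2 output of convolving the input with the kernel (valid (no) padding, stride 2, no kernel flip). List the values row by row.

Output[0,0]: The receptive field on the input at this output position is [2 3 2 / 3 1 1 / 3 3 0]. Elementwise product with the kernel and sum: 2·-2 + 3·-1 + 1·1 + 1·1 + 3·3 + 3·-1.
Output[0,1]: The receptive field on the input at this output position is [2 1 4 / 1 3 0 / 0 2 0]. Elementwise product with the kernel and sum: 2·-2 + 1·-1 + 3·1 + 0·1 + 0·3 + 2·-1.

1 -4
7 -3
7 10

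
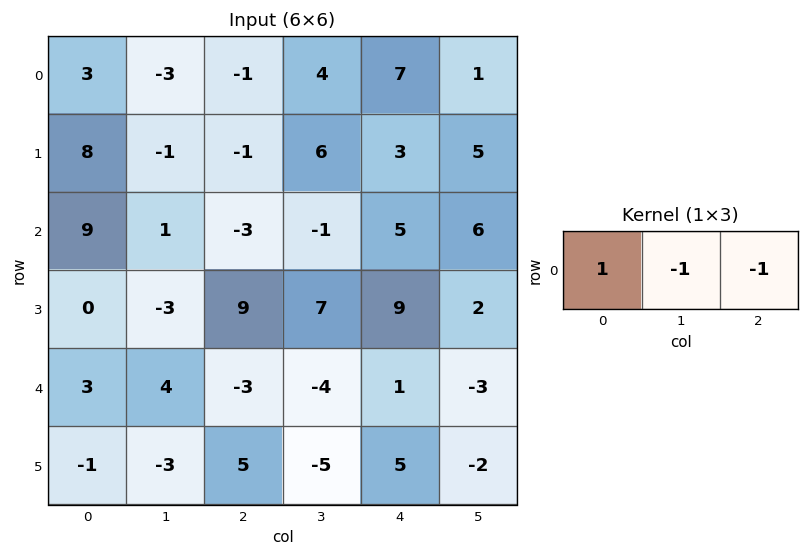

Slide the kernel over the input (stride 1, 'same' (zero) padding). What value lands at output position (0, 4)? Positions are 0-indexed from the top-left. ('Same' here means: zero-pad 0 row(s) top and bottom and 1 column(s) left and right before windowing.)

-4

The receptive field on the zero-padded input at this output position is [4 7 1]. Elementwise product with the kernel and sum: 4·1 + 7·-1 + 1·-1.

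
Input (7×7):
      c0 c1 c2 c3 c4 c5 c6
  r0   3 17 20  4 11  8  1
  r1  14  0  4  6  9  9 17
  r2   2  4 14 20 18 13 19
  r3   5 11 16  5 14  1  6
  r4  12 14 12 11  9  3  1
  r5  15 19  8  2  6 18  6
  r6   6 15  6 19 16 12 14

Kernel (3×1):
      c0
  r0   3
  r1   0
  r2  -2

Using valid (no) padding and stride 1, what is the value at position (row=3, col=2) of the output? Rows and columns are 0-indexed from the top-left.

The receptive field on the input at this output position is [16 / 12 / 8]. Elementwise product with the kernel and sum: 16·3 + 8·-2.

32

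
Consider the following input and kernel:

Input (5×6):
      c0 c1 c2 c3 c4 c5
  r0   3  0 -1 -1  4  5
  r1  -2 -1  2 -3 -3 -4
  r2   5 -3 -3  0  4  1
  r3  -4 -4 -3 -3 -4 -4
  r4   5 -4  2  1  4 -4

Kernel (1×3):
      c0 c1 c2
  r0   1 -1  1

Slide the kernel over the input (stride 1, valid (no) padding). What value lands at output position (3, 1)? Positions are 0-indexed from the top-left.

-4

The receptive field on the input at this output position is [-4 -3 -3]. Elementwise product with the kernel and sum: -4·1 + -3·-1 + -3·1.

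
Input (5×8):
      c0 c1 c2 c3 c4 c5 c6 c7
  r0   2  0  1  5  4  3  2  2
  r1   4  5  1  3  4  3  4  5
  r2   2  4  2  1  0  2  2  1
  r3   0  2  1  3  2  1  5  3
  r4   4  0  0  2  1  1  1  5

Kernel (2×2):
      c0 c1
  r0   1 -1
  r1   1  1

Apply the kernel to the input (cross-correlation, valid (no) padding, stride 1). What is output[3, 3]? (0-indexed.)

The receptive field on the input at this output position is [3 2 / 2 1]. Elementwise product with the kernel and sum: 3·1 + 2·-1 + 2·1 + 1·1.

4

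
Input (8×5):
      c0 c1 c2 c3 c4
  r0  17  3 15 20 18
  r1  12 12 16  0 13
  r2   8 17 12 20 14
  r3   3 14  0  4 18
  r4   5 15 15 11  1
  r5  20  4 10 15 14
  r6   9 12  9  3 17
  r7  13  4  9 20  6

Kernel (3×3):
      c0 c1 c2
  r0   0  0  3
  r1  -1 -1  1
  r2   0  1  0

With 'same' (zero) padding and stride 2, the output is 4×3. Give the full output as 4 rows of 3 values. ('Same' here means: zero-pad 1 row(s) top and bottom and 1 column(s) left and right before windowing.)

Output[0,0]: The receptive field on the zero-padded input at this output position is [0 0 0 / 0 17 3 / 0 12 12]. Elementwise product with the kernel and sum: 0·3 + 0·-1 + 17·-1 + 3·1 + 12·1.

-2 18 -25
48 -9 -16
72 3 2
28 36 -14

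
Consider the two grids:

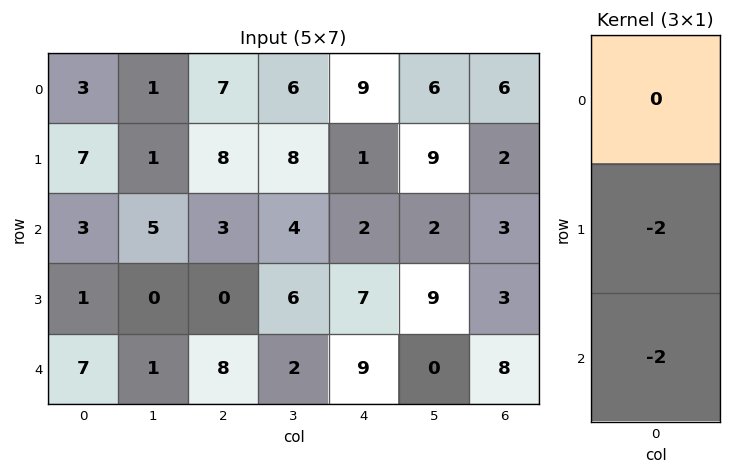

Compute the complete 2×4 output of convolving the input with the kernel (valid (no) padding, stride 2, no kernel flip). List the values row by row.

Output[0,0]: The receptive field on the input at this output position is [3 / 7 / 3]. Elementwise product with the kernel and sum: 7·-2 + 3·-2.
Output[0,1]: The receptive field on the input at this output position is [7 / 8 / 3]. Elementwise product with the kernel and sum: 8·-2 + 3·-2.

-20 -22 -6 -10
-16 -16 -32 -22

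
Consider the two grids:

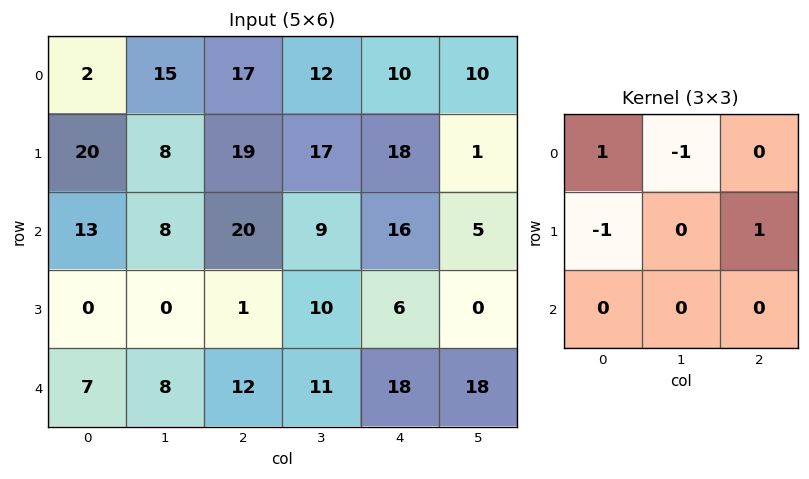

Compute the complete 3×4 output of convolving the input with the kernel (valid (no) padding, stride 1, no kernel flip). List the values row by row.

Output[0,0]: The receptive field on the input at this output position is [2 15 17 / 20 8 19 / 13 8 20]. Elementwise product with the kernel and sum: 2·1 + 15·-1 + 20·-1 + 19·1.

-14 7 4 -14
19 -10 -2 -5
6 -2 16 -17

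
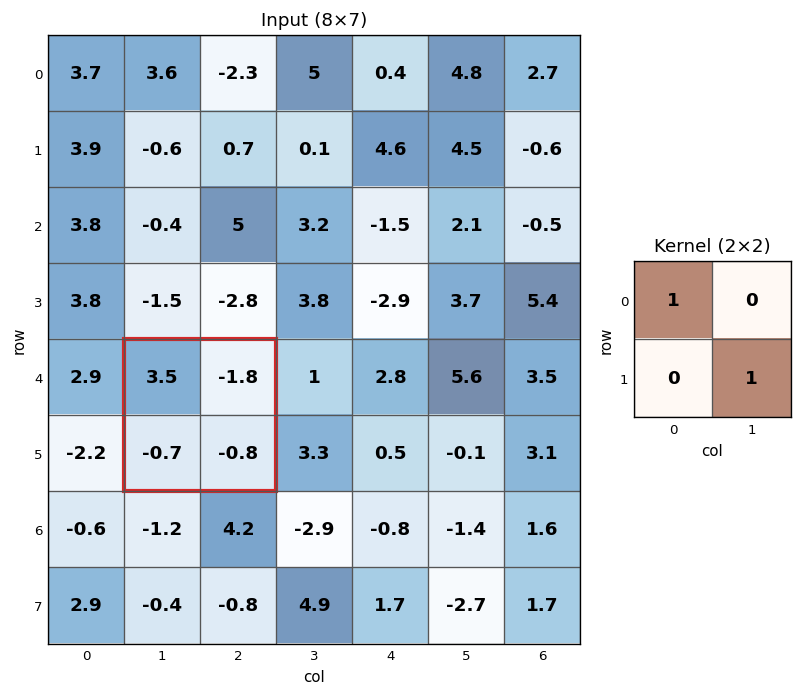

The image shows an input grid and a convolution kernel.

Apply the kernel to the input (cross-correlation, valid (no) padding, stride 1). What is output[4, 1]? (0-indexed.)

2.7

The receptive field on the input at this output position is [3.5 -1.8 / -0.7 -0.8]. Elementwise product with the kernel and sum: 3.5·1 + -0.8·1.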